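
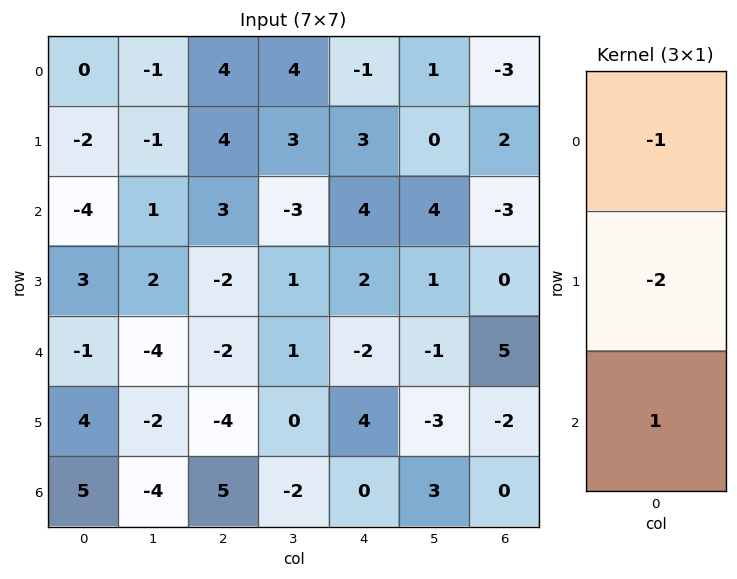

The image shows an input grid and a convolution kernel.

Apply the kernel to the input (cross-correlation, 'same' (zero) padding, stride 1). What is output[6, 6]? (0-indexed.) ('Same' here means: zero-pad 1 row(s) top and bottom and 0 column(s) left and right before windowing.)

2

The receptive field on the zero-padded input at this output position is [-2 / 0 / 0]. Elementwise product with the kernel and sum: -2·-1 + 0·-2 + 0·1.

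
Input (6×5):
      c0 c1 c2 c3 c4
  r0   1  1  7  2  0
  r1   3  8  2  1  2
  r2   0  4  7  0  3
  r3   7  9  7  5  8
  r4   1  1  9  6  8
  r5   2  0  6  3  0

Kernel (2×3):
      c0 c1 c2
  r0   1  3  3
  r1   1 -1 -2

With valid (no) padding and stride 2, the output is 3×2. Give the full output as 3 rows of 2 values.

16 10
17 2
21 54

Output[0,0]: The receptive field on the input at this output position is [1 1 7 / 3 8 2]. Elementwise product with the kernel and sum: 1·1 + 1·3 + 7·3 + 3·1 + 8·-1 + 2·-2.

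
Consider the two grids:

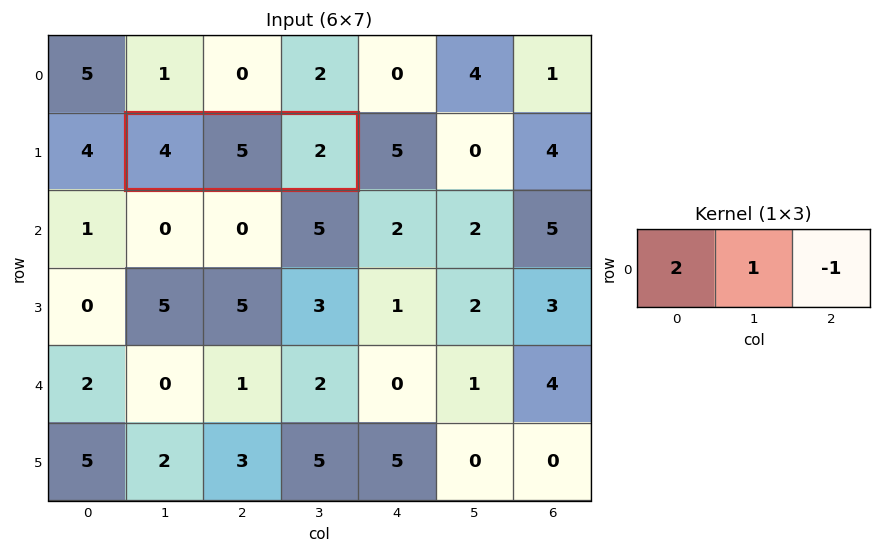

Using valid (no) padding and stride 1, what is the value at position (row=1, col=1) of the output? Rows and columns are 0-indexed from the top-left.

The receptive field on the input at this output position is [4 5 2]. Elementwise product with the kernel and sum: 4·2 + 5·1 + 2·-1.

11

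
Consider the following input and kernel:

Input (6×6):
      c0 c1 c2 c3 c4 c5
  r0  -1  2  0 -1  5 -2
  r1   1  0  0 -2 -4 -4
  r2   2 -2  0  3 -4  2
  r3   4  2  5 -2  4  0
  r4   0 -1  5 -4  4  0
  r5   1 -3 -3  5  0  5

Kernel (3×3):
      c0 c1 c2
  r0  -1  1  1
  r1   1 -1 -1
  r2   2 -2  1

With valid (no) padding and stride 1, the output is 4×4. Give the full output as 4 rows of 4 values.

Output[0,0]: The receptive field on the input at this output position is [-1 2 0 / 1 0 0 / 2 -2 0]. Elementwise product with the kernel and sum: -1·-1 + 2·1 + 0·1 + 1·1 + 0·-1 + 0·-1 + 2·2 + -2·-2 + 0·1.

12 -2 0 26
12 -15 13 -13
0 -12 24 -27
4 4 -14 13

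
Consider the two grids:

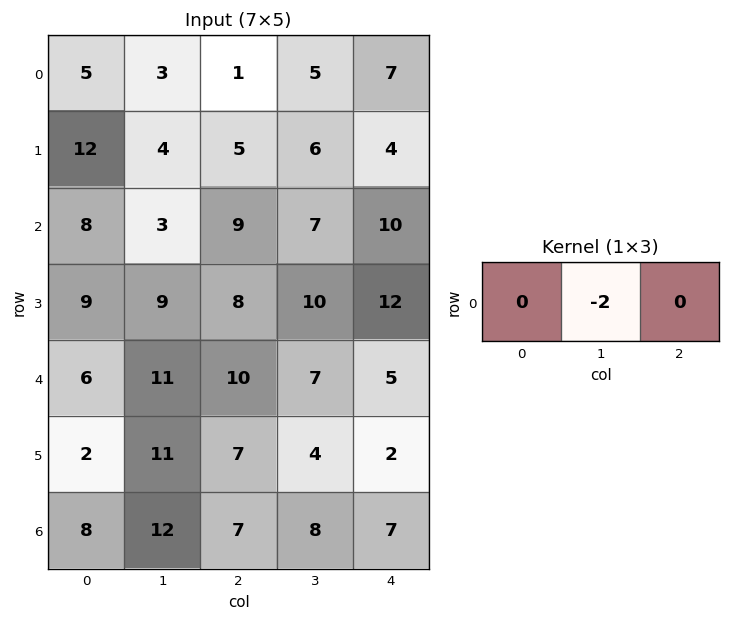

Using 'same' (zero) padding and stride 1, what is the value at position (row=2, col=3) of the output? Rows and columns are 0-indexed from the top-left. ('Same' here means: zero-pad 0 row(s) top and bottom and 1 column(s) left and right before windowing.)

-14

The receptive field on the zero-padded input at this output position is [9 7 10]. Elementwise product with the kernel and sum: 7·-2.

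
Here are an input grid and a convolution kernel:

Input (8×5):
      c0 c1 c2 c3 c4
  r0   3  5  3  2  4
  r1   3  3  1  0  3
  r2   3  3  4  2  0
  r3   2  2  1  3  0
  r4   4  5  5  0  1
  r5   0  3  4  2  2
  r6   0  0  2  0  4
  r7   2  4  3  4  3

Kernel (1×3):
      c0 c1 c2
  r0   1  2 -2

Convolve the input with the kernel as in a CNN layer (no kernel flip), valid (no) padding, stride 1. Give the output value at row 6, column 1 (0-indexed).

4

The receptive field on the input at this output position is [0 2 0]. Elementwise product with the kernel and sum: 0·1 + 2·2 + 0·-2.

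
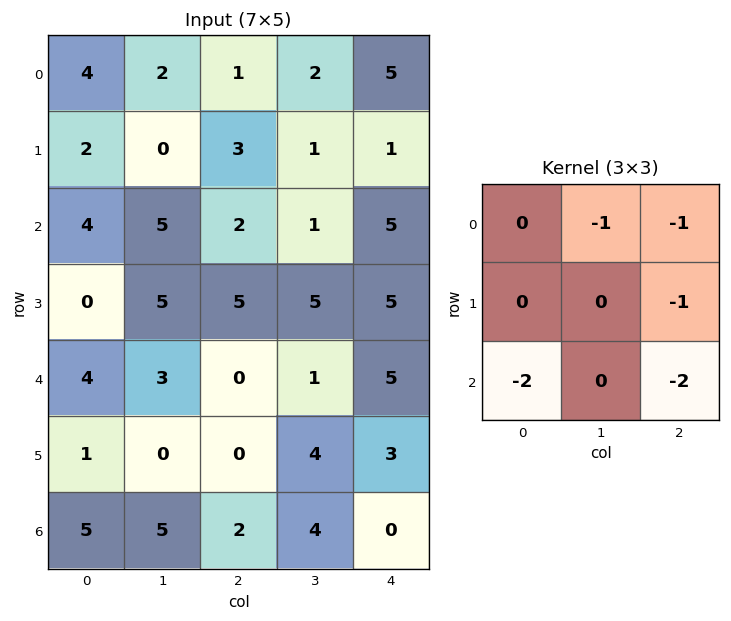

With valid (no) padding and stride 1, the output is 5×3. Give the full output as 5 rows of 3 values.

Output[0,0]: The receptive field on the input at this output position is [4 2 1 / 2 0 3 / 4 5 2]. Elementwise product with the kernel and sum: 2·-1 + 1·-1 + 3·-1 + 4·-2 + 2·-2.

-18 -16 -22
-15 -25 -27
-20 -16 -21
-12 -19 -21
-17 -23 -13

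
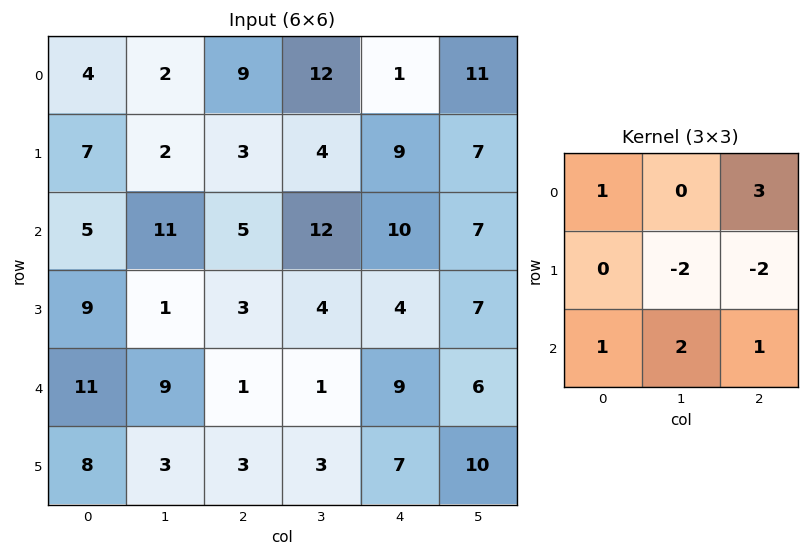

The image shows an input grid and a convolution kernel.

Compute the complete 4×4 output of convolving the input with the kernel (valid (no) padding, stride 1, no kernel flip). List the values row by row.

Output[0,0]: The receptive field on the input at this output position is [4 2 9 / 7 2 3 / 5 11 5]. Elementwise product with the kernel and sum: 4·1 + 9·3 + 2·-2 + 3·-2 + 5·1 + 11·2 + 5·1.

53 57 25 52
-2 -9 1 10
42 45 31 36
15 21 11 22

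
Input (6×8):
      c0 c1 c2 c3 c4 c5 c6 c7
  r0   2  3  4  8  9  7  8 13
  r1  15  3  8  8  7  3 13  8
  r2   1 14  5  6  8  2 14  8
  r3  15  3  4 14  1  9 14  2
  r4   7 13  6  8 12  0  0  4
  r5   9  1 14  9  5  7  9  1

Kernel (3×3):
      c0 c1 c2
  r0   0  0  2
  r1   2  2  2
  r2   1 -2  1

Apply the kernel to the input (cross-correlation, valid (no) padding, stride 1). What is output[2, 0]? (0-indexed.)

41

The receptive field on the input at this output position is [1 14 5 / 15 3 4 / 7 13 6]. Elementwise product with the kernel and sum: 5·2 + 15·2 + 3·2 + 4·2 + 7·1 + 13·-2 + 6·1.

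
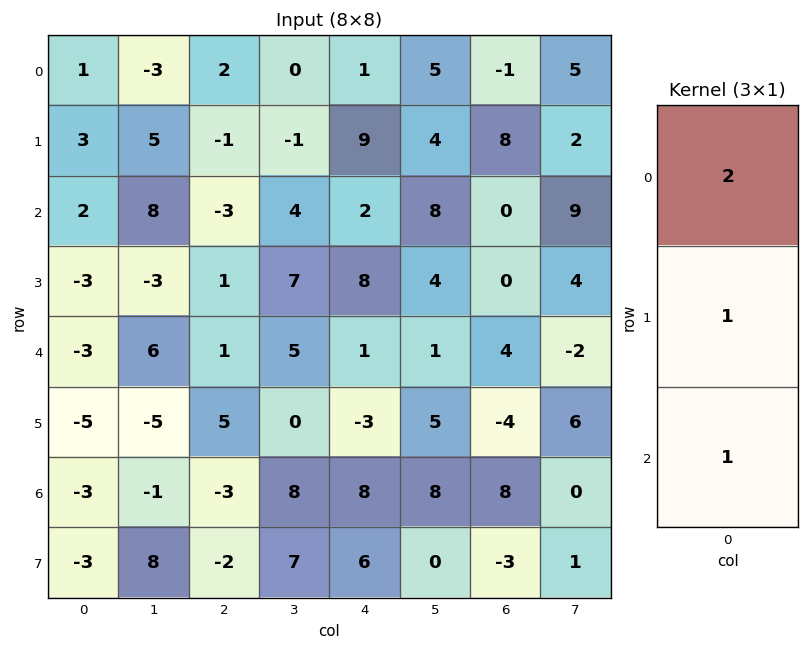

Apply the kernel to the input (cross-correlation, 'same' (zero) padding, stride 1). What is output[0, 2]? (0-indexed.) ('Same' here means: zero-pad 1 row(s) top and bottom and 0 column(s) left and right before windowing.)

1

The receptive field on the zero-padded input at this output position is [0 / 2 / -1]. Elementwise product with the kernel and sum: 0·2 + 2·1 + -1·1.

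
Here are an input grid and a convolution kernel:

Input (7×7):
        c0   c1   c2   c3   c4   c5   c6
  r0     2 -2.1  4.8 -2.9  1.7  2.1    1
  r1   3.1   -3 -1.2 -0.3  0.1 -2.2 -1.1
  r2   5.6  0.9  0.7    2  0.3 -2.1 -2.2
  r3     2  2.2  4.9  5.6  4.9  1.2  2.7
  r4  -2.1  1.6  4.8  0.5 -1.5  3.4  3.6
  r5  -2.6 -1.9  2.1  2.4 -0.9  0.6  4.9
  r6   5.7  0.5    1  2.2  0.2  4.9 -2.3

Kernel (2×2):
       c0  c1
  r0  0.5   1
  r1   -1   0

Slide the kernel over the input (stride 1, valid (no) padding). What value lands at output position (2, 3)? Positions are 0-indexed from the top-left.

The receptive field on the input at this output position is [2 0.3 / 5.6 4.9]. Elementwise product with the kernel and sum: 2·0.5 + 0.3·1 + 5.6·-1.

-4.3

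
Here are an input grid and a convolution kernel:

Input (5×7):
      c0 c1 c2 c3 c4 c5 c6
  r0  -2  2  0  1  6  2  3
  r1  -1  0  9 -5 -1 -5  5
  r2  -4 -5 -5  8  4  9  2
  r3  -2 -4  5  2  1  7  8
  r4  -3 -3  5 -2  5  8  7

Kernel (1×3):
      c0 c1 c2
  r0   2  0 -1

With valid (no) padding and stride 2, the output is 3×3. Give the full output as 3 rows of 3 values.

-4 -6 9
-3 -14 6
-11 5 3

Output[0,0]: The receptive field on the input at this output position is [-2 2 0]. Elementwise product with the kernel and sum: -2·2 + 0·-1.
Output[0,1]: The receptive field on the input at this output position is [0 1 6]. Elementwise product with the kernel and sum: 0·2 + 6·-1.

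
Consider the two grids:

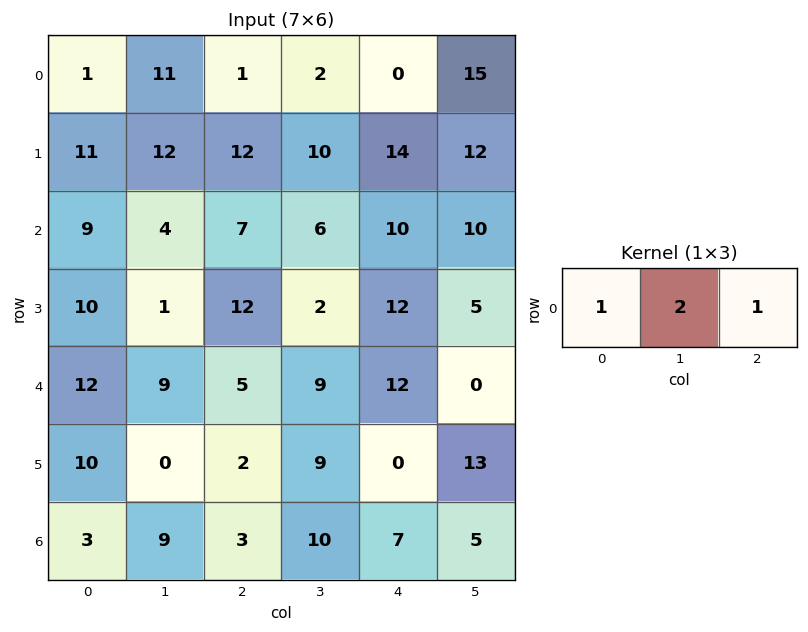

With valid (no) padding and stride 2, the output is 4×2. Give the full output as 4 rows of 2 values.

24 5
24 29
35 35
24 30

Output[0,0]: The receptive field on the input at this output position is [1 11 1]. Elementwise product with the kernel and sum: 1·1 + 11·2 + 1·1.
Output[0,1]: The receptive field on the input at this output position is [1 2 0]. Elementwise product with the kernel and sum: 1·1 + 2·2 + 0·1.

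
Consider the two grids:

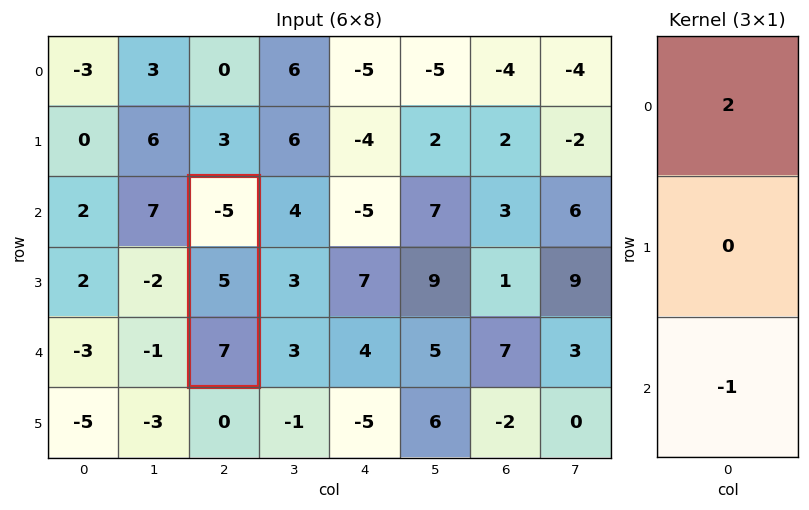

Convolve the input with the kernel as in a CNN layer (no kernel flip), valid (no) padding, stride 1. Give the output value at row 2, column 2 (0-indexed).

-17

The receptive field on the input at this output position is [-5 / 5 / 7]. Elementwise product with the kernel and sum: -5·2 + 7·-1.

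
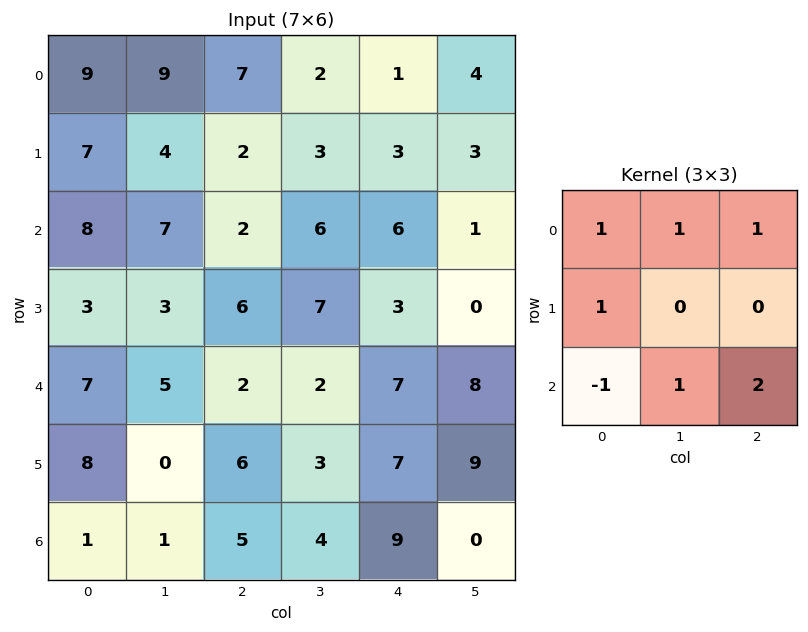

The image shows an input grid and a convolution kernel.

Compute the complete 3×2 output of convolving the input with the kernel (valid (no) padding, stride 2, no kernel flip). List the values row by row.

35 28
22 34
32 34

Output[0,0]: The receptive field on the input at this output position is [9 9 7 / 7 4 2 / 8 7 2]. Elementwise product with the kernel and sum: 9·1 + 9·1 + 7·1 + 7·1 + 8·-1 + 7·1 + 2·2.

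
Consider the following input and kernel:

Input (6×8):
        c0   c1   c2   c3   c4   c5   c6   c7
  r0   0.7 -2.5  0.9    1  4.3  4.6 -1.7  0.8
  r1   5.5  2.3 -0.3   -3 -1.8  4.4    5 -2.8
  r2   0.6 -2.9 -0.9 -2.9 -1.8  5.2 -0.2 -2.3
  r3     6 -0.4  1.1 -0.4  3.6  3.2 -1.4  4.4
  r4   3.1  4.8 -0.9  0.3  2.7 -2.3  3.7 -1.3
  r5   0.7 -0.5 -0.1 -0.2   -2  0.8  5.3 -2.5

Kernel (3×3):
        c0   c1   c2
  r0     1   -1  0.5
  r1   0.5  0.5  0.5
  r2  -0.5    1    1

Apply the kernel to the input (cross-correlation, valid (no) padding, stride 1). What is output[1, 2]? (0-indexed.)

1.65

The receptive field on the input at this output position is [-0.3 -3 -1.8 / -0.9 -2.9 -1.8 / 1.1 -0.4 3.6]. Elementwise product with the kernel and sum: -0.3·1 + -3·-1 + -1.8·0.5 + -0.9·0.5 + -2.9·0.5 + -1.8·0.5 + 1.1·-0.5 + -0.4·1 + 3.6·1.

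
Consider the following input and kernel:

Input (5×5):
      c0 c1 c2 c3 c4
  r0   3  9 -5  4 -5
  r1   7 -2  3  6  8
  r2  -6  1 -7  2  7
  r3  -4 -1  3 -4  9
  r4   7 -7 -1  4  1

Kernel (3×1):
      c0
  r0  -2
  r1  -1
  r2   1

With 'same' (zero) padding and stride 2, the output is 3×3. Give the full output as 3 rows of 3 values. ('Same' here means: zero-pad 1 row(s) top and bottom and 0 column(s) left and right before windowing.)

4 8 13
-12 4 -14
1 -5 -19

Output[0,0]: The receptive field on the zero-padded input at this output position is [0 / 3 / 7]. Elementwise product with the kernel and sum: 0·-2 + 3·-1 + 7·1.
Output[0,1]: The receptive field on the zero-padded input at this output position is [0 / -5 / 3]. Elementwise product with the kernel and sum: 0·-2 + -5·-1 + 3·1.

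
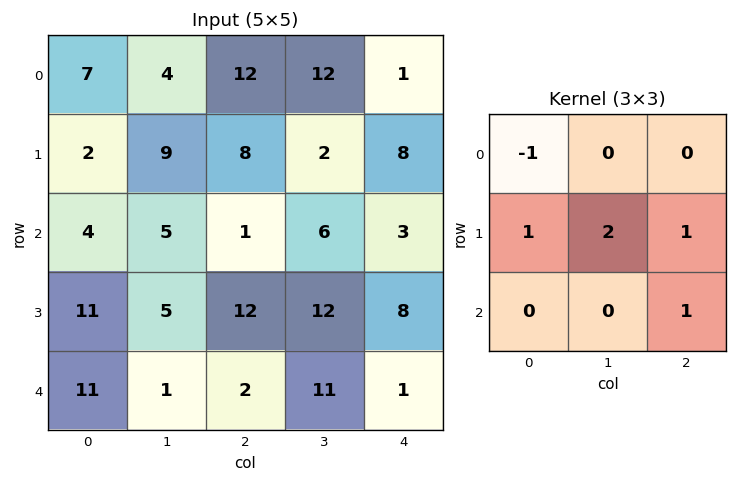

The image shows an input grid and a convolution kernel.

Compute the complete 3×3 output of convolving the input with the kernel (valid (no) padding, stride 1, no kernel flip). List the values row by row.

Output[0,0]: The receptive field on the input at this output position is [7 4 12 / 2 9 8 / 4 5 1]. Elementwise product with the kernel and sum: 7·-1 + 2·1 + 9·2 + 8·1 + 1·1.

22 29 11
25 16 16
31 47 44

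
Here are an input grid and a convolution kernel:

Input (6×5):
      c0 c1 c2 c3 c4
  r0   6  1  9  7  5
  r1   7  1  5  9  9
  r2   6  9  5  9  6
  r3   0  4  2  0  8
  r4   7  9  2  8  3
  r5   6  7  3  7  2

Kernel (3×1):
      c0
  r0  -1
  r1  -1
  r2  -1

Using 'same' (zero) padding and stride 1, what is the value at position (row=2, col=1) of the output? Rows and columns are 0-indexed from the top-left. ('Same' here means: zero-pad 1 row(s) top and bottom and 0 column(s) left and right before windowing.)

The receptive field on the zero-padded input at this output position is [1 / 9 / 4]. Elementwise product with the kernel and sum: 1·-1 + 9·-1 + 4·-1.

-14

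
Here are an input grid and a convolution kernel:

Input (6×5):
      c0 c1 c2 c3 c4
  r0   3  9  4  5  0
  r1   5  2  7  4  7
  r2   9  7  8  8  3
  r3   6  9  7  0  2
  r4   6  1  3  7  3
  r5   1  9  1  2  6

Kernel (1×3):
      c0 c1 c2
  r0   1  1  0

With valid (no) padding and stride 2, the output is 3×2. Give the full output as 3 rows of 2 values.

12 9
16 16
7 10

Output[0,0]: The receptive field on the input at this output position is [3 9 4]. Elementwise product with the kernel and sum: 3·1 + 9·1.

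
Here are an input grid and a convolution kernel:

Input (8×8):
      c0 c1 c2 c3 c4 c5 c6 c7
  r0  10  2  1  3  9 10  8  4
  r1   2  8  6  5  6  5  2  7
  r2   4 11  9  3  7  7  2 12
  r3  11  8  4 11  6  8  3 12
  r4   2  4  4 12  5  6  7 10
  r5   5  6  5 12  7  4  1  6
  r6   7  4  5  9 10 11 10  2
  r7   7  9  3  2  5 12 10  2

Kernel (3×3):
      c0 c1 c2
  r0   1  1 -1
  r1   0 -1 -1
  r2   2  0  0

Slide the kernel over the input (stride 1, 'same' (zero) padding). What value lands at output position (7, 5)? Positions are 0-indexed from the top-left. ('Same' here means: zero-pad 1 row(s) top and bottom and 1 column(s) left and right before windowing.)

The receptive field on the zero-padded input at this output position is [10 11 10 / 5 12 10 / 0 0 0]. Elementwise product with the kernel and sum: 10·1 + 11·1 + 10·-1 + 12·-1 + 10·-1 + 0·2.

-11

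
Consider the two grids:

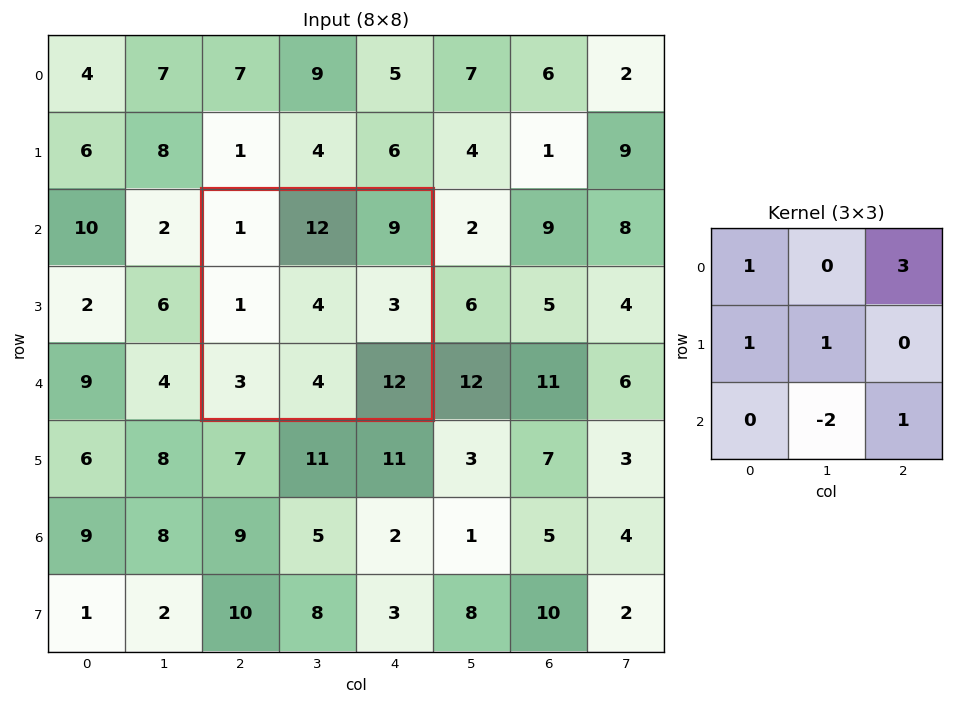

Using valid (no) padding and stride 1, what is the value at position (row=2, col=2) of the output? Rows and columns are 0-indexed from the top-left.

37

The receptive field on the input at this output position is [1 12 9 / 1 4 3 / 3 4 12]. Elementwise product with the kernel and sum: 1·1 + 9·3 + 1·1 + 4·1 + 4·-2 + 12·1.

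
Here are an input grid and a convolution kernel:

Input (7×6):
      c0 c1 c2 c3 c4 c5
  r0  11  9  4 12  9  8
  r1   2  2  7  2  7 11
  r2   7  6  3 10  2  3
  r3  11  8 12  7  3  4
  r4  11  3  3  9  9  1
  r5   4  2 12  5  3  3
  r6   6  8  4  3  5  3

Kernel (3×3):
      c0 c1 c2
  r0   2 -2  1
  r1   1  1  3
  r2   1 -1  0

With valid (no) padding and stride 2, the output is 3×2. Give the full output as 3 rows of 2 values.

34 16
68 10
59 24

Output[0,0]: The receptive field on the input at this output position is [11 9 4 / 2 2 7 / 7 6 3]. Elementwise product with the kernel and sum: 11·2 + 9·-2 + 4·1 + 2·1 + 2·1 + 7·3 + 7·1 + 6·-1.
Output[0,1]: The receptive field on the input at this output position is [4 12 9 / 7 2 7 / 3 10 2]. Elementwise product with the kernel and sum: 4·2 + 12·-2 + 9·1 + 7·1 + 2·1 + 7·3 + 3·1 + 10·-1.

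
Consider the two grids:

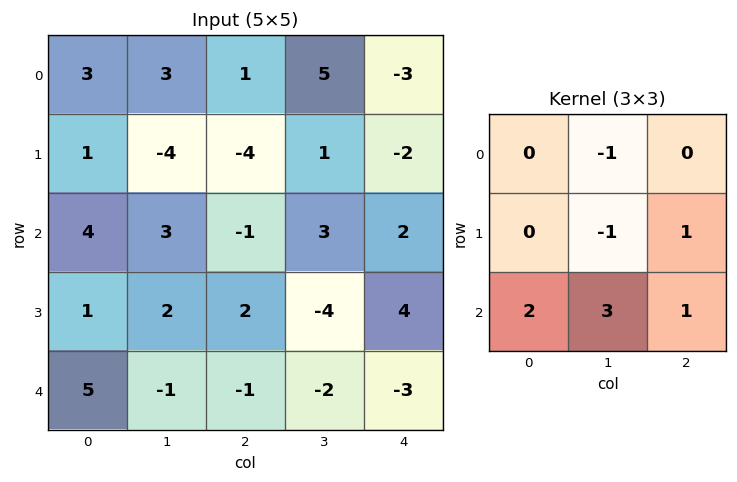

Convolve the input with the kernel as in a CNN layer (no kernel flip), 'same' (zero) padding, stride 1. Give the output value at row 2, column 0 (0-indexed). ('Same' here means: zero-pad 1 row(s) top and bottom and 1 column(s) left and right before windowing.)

The receptive field on the zero-padded input at this output position is [0 1 -4 / 0 4 3 / 0 1 2]. Elementwise product with the kernel and sum: 1·-1 + 4·-1 + 3·1 + 0·2 + 1·3 + 2·1.

3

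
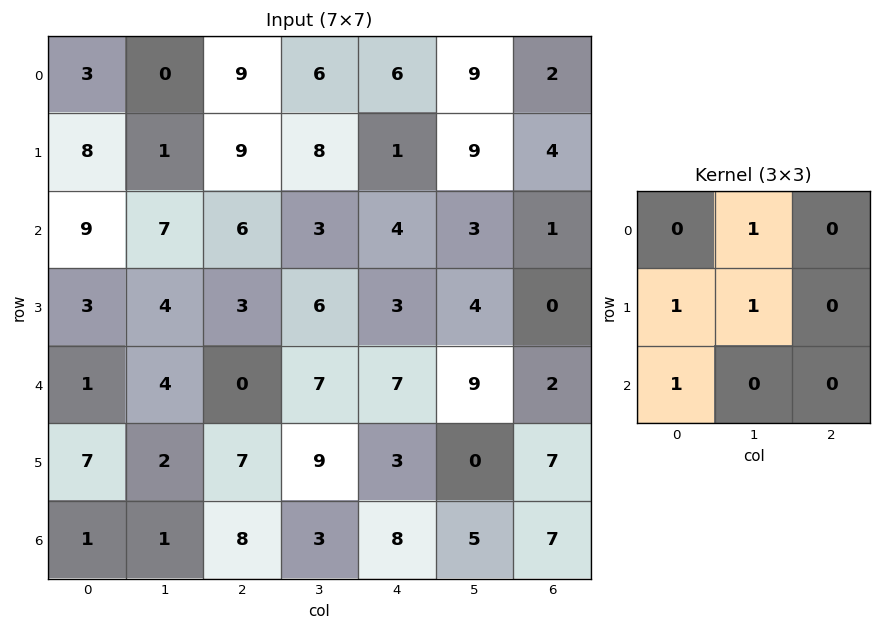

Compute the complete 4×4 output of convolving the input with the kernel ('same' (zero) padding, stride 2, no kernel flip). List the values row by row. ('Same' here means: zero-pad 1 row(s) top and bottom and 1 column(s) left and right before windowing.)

Output[0,0]: The receptive field on the zero-padded input at this output position is [0 0 0 / 0 3 0 / 0 8 1]. Elementwise product with the kernel and sum: 0·1 + 0·1 + 3·1 + 0·1.

3 10 20 20
17 26 14 12
4 9 26 11
8 16 14 19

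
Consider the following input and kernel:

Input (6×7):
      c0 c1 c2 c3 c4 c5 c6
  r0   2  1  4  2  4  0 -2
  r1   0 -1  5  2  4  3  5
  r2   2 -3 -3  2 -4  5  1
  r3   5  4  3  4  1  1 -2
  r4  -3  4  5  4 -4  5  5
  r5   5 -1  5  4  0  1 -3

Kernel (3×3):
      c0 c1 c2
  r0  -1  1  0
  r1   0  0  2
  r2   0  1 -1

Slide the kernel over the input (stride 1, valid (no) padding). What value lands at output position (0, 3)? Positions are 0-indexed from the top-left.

The receptive field on the input at this output position is [2 4 0 / 2 4 3 / 2 -4 5]. Elementwise product with the kernel and sum: 2·-1 + 4·1 + 3·2 + -4·1 + 5·-1.

-1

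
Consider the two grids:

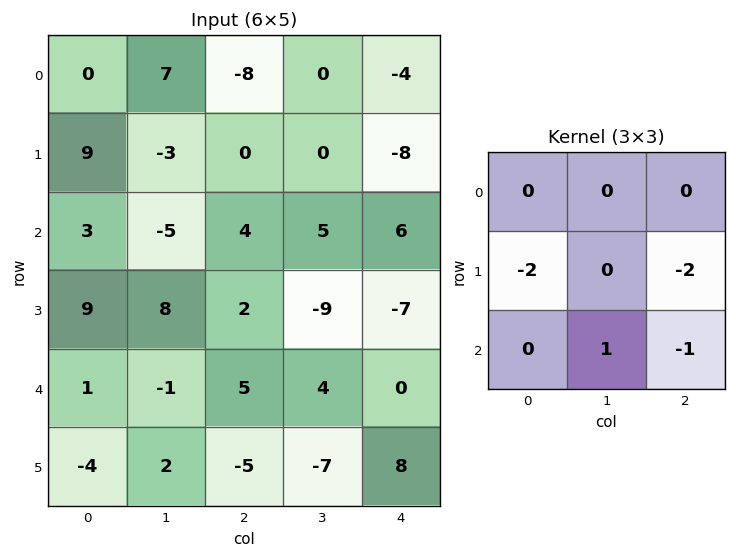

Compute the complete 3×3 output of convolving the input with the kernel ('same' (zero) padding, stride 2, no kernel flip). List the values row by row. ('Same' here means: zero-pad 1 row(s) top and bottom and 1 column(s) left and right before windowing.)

-2 -14 -8
11 11 -17
-4 -4 0

Output[0,0]: The receptive field on the zero-padded input at this output position is [0 0 0 / 0 0 7 / 0 9 -3]. Elementwise product with the kernel and sum: 0·-2 + 7·-2 + 9·1 + -3·-1.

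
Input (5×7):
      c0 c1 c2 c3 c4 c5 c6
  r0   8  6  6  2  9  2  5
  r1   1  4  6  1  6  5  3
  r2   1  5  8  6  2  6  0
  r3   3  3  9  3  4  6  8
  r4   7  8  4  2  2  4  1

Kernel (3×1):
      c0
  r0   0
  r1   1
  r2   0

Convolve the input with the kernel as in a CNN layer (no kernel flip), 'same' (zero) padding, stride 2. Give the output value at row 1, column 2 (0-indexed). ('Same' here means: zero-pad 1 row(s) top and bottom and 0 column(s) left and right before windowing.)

2

The receptive field on the zero-padded input at this output position is [6 / 2 / 4]. Elementwise product with the kernel and sum: 2·1.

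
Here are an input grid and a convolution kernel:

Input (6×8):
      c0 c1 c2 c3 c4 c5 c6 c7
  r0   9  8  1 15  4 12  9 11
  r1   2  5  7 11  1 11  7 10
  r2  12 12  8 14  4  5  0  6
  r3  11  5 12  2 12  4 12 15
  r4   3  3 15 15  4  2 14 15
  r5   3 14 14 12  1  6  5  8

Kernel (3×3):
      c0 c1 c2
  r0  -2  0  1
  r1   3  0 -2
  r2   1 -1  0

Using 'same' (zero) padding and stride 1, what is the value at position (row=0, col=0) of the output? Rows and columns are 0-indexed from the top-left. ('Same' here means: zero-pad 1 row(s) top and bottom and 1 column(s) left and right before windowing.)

The receptive field on the zero-padded input at this output position is [0 0 0 / 0 9 8 / 0 2 5]. Elementwise product with the kernel and sum: 0·-2 + 0·1 + 0·3 + 8·-2 + 0·1 + 2·-1.

-18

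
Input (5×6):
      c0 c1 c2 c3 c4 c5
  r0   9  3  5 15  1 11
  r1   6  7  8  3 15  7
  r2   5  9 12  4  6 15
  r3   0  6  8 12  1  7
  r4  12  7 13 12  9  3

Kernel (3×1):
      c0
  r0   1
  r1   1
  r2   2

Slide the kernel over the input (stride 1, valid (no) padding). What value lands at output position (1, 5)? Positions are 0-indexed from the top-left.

36

The receptive field on the input at this output position is [7 / 15 / 7]. Elementwise product with the kernel and sum: 7·1 + 15·1 + 7·2.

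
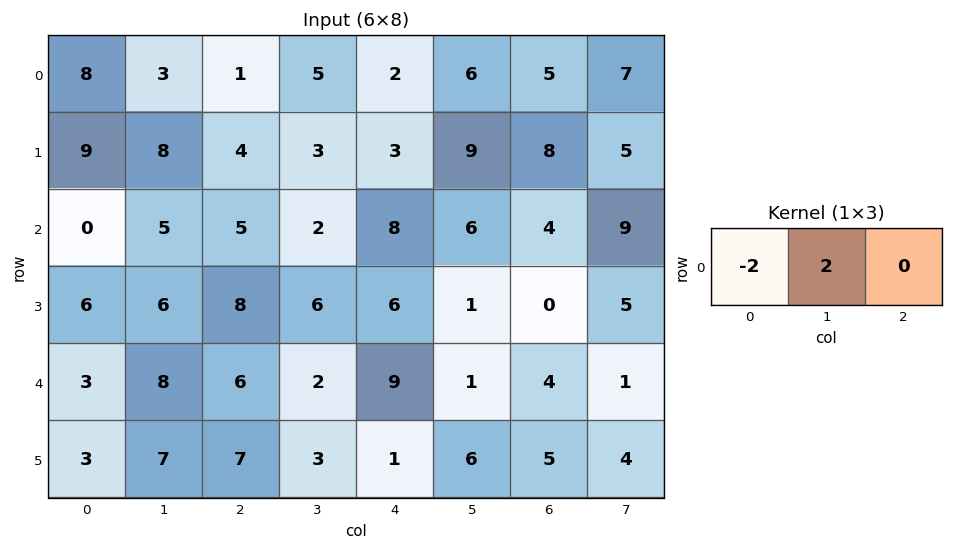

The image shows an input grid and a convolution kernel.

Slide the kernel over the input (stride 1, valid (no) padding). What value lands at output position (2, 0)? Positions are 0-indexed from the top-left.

10

The receptive field on the input at this output position is [0 5 5]. Elementwise product with the kernel and sum: 0·-2 + 5·2.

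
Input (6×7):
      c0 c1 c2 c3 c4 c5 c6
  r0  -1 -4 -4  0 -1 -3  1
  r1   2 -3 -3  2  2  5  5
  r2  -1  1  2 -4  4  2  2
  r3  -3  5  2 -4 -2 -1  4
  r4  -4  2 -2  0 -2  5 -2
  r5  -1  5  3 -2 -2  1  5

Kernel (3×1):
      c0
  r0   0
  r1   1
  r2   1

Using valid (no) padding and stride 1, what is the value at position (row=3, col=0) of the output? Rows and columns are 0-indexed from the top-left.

The receptive field on the input at this output position is [-3 / -4 / -1]. Elementwise product with the kernel and sum: -4·1 + -1·1.

-5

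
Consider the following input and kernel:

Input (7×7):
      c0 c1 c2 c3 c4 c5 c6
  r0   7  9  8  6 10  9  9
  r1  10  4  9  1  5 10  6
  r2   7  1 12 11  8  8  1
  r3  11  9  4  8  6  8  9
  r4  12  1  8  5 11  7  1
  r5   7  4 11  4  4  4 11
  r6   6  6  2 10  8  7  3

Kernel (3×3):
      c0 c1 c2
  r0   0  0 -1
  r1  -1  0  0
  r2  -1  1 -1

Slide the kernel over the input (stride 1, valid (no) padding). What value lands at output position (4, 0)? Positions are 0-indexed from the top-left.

The receptive field on the input at this output position is [12 1 8 / 7 4 11 / 6 6 2]. Elementwise product with the kernel and sum: 8·-1 + 7·-1 + 6·-1 + 6·1 + 2·-1.

-17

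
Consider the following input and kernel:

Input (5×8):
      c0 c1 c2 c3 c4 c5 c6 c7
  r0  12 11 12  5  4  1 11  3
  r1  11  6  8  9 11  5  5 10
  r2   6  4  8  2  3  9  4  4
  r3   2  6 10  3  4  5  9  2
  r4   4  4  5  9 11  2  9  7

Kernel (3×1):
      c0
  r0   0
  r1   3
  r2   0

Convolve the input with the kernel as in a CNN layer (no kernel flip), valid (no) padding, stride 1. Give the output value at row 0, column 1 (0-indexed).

18

The receptive field on the input at this output position is [11 / 6 / 4]. Elementwise product with the kernel and sum: 6·3.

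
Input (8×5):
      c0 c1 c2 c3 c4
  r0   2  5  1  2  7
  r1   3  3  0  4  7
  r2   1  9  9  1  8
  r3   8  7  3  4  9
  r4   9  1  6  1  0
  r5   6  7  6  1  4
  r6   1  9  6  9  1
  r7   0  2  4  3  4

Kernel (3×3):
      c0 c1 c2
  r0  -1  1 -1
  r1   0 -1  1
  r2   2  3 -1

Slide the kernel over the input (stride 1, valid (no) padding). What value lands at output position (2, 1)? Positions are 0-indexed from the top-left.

19

The receptive field on the input at this output position is [9 9 1 / 7 3 4 / 1 6 1]. Elementwise product with the kernel and sum: 9·-1 + 9·1 + 1·-1 + 3·-1 + 4·1 + 1·2 + 6·3 + 1·-1.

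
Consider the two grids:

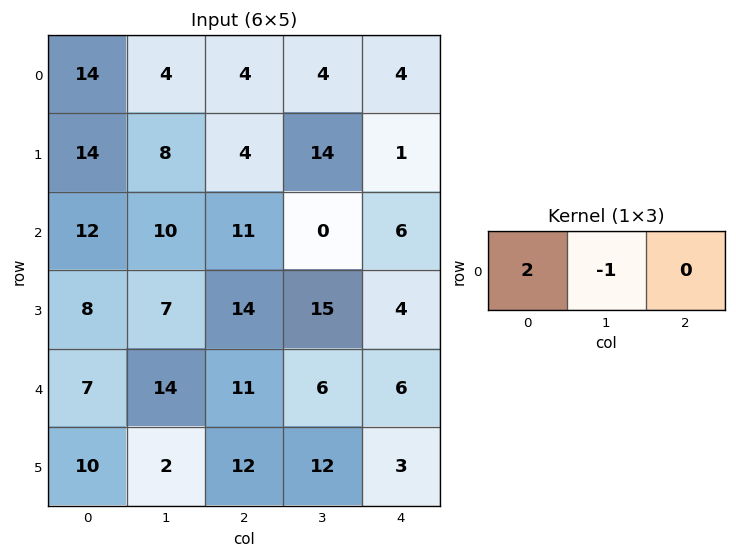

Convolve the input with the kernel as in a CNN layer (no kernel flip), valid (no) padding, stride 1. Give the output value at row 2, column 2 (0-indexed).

The receptive field on the input at this output position is [11 0 6]. Elementwise product with the kernel and sum: 11·2 + 0·-1.

22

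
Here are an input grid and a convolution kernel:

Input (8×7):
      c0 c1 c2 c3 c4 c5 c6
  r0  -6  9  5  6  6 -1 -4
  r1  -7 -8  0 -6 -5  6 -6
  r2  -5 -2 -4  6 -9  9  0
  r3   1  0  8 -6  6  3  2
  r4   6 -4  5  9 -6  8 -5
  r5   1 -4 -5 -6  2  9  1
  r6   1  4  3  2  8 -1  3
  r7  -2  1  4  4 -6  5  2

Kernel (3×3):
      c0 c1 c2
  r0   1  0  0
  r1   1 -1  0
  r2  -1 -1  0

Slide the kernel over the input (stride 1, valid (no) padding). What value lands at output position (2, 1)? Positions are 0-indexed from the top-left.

The receptive field on the input at this output position is [-2 -4 6 / 0 8 -6 / -4 5 9]. Elementwise product with the kernel and sum: -2·1 + 0·1 + 8·-1 + -4·-1 + 5·-1.

-11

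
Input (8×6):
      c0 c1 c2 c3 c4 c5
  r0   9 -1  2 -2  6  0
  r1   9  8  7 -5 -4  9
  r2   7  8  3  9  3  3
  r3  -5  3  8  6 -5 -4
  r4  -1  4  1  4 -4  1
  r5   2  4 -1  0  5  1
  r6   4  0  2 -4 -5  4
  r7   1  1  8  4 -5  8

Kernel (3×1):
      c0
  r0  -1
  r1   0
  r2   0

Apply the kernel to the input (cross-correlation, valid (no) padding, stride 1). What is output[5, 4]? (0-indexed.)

-5

The receptive field on the input at this output position is [5 / -5 / -5]. Elementwise product with the kernel and sum: 5·-1.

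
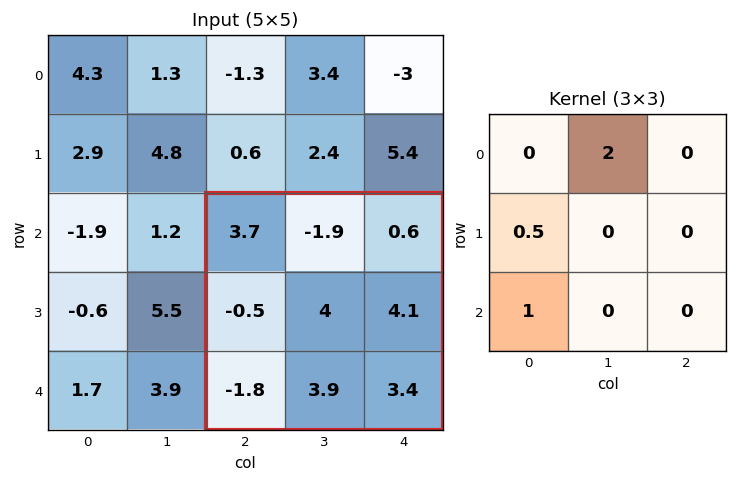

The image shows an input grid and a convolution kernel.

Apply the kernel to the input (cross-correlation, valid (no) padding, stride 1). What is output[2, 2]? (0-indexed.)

-5.85

The receptive field on the input at this output position is [3.7 -1.9 0.6 / -0.5 4 4.1 / -1.8 3.9 3.4]. Elementwise product with the kernel and sum: -1.9·2 + -0.5·0.5 + -1.8·1.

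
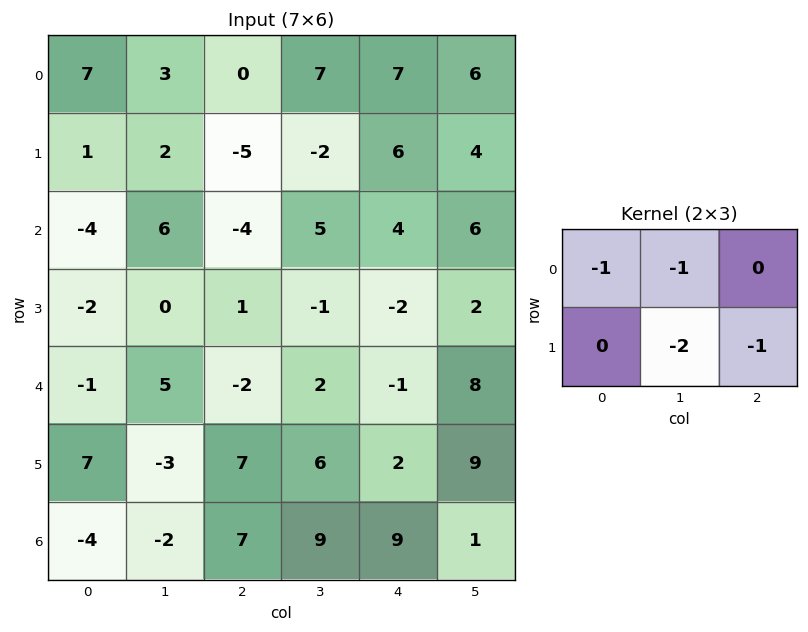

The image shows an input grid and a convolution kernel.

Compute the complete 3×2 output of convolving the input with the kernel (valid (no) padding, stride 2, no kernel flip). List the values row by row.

Output[0,0]: The receptive field on the input at this output position is [7 3 0 / 1 2 -5]. Elementwise product with the kernel and sum: 7·-1 + 3·-1 + 2·-2 + -5·-1.
Output[0,1]: The receptive field on the input at this output position is [0 7 7 / -5 -2 6]. Elementwise product with the kernel and sum: 0·-1 + 7·-1 + -2·-2 + 6·-1.

-9 -9
-3 3
-5 -14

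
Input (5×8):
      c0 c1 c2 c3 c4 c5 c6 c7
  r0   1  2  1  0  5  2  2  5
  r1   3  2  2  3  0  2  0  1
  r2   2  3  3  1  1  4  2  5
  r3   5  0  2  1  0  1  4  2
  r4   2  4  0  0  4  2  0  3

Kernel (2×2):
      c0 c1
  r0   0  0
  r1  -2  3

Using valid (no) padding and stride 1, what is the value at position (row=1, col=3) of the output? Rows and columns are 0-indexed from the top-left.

The receptive field on the input at this output position is [3 0 / 1 1]. Elementwise product with the kernel and sum: 1·-2 + 1·3.

1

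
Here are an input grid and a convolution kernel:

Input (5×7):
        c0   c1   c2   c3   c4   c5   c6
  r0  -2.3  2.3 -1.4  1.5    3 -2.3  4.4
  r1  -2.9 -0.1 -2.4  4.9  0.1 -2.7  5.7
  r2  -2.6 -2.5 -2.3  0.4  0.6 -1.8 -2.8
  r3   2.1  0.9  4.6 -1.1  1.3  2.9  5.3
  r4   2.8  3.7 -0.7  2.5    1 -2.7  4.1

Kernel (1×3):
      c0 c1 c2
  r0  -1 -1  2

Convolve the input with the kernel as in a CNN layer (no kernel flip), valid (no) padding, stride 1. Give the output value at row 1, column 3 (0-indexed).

The receptive field on the input at this output position is [4.9 0.1 -2.7]. Elementwise product with the kernel and sum: 4.9·-1 + 0.1·-1 + -2.7·2.

-10.4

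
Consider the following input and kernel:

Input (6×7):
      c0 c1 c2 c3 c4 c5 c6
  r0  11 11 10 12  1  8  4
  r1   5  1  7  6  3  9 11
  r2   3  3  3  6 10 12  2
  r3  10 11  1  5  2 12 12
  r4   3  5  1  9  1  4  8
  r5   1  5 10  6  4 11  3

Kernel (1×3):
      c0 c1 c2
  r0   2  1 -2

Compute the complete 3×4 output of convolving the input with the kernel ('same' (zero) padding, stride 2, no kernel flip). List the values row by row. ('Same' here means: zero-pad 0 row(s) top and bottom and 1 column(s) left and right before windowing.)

-11 8 9 20
-3 -3 -2 26
-7 -7 11 16

Output[0,0]: The receptive field on the zero-padded input at this output position is [0 11 11]. Elementwise product with the kernel and sum: 0·2 + 11·1 + 11·-2.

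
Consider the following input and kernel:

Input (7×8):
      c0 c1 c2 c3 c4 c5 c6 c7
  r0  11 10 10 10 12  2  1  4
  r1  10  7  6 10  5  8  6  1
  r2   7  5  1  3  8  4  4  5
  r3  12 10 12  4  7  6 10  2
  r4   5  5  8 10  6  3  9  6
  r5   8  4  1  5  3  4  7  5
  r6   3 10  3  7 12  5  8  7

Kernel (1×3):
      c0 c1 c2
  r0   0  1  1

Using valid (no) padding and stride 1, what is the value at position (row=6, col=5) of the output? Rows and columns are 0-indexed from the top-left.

15

The receptive field on the input at this output position is [5 8 7]. Elementwise product with the kernel and sum: 8·1 + 7·1.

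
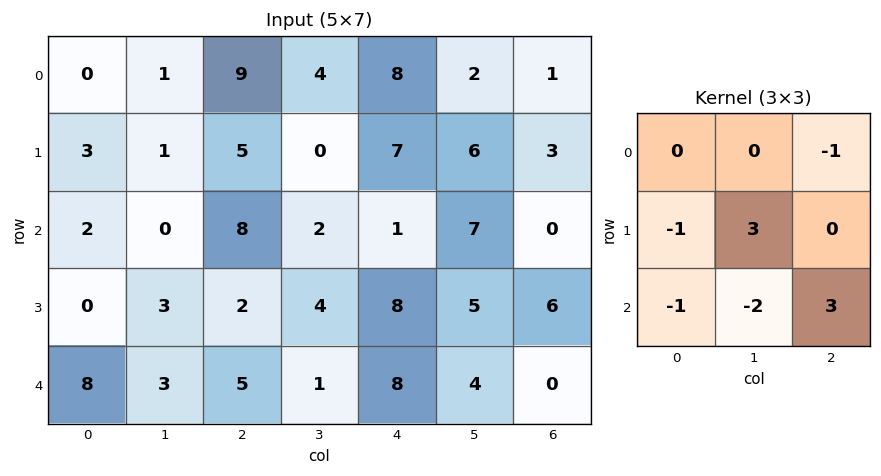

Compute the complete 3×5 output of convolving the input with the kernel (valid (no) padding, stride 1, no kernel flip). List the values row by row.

Output[0,0]: The receptive field on the input at this output position is [0 1 9 / 3 1 5 / 2 0 8]. Elementwise product with the kernel and sum: 9·-1 + 3·-1 + 1·3 + 2·-1 + 0·-2 + 8·3.

13 0 -22 36 -5
-7 29 5 -10 17
2 -9 26 8 -9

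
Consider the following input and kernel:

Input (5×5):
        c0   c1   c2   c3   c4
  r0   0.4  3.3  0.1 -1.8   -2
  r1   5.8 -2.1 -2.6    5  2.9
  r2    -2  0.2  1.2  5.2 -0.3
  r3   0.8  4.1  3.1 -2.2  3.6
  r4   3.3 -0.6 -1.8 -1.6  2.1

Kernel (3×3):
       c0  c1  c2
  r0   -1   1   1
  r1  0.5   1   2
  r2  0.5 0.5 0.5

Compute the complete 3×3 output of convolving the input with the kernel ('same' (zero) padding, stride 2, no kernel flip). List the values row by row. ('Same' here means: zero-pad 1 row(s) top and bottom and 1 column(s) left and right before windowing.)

Output[0,0]: The receptive field on the zero-padded input at this output position is [0 0 0 / 0 0.4 3.3 / 0 5.8 -2.1]. Elementwise product with the kernel and sum: 0·-1 + 0·1 + 0·1 + 0·0.5 + 0.4·1 + 3.3·2 + 0·0.5 + 5.8·0.5 + -2.1·0.5.
Output[0,1]: The receptive field on the zero-padded input at this output position is [0 0 0 / 3.3 0.1 -1.8 / -2.1 -2.6 5]. Elementwise product with the kernel and sum: 0·-1 + 0·1 + 0·1 + 3.3·0.5 + 0.1·1 + -1.8·2 + -2.1·0.5 + -2.6·0.5 + 5·0.5.

8.85 -1.7 1.05
4.55 18.7 0.9
7 -8.5 7.1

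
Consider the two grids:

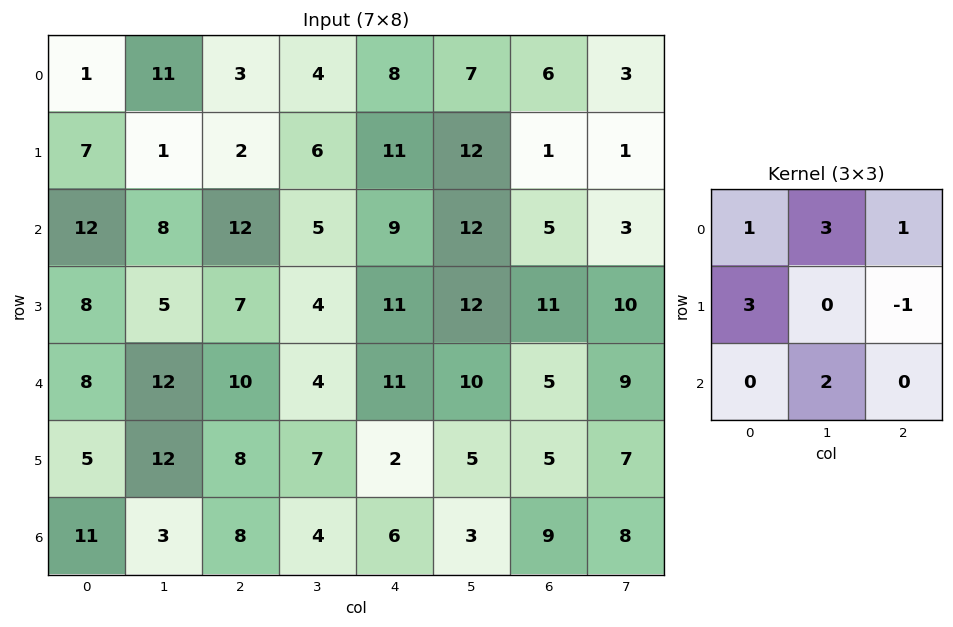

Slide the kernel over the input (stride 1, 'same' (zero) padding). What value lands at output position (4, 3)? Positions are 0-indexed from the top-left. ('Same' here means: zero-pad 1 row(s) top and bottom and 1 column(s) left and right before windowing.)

63

The receptive field on the zero-padded input at this output position is [7 4 11 / 10 4 11 / 8 7 2]. Elementwise product with the kernel and sum: 7·1 + 4·3 + 11·1 + 10·3 + 11·-1 + 7·2.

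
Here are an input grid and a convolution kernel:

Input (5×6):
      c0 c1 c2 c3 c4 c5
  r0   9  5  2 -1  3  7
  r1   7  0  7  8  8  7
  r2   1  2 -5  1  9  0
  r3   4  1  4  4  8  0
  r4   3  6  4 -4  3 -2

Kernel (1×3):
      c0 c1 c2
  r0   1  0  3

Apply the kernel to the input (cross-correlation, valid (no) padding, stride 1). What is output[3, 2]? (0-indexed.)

28

The receptive field on the input at this output position is [4 4 8]. Elementwise product with the kernel and sum: 4·1 + 8·3.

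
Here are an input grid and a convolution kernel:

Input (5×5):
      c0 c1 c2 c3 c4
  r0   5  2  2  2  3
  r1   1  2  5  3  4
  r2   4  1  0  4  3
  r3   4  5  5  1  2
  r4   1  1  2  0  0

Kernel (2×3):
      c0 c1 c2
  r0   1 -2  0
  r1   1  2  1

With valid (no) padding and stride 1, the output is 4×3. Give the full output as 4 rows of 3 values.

Output[0,0]: The receptive field on the input at this output position is [5 2 2 / 1 2 5]. Elementwise product with the kernel and sum: 5·1 + 2·-2 + 1·1 + 2·2 + 5·1.
Output[0,1]: The receptive field on the input at this output position is [2 2 2 / 2 5 3]. Elementwise product with the kernel and sum: 2·1 + 2·-2 + 2·1 + 5·2 + 3·1.

11 13 13
3 -3 10
21 17 1
-1 0 5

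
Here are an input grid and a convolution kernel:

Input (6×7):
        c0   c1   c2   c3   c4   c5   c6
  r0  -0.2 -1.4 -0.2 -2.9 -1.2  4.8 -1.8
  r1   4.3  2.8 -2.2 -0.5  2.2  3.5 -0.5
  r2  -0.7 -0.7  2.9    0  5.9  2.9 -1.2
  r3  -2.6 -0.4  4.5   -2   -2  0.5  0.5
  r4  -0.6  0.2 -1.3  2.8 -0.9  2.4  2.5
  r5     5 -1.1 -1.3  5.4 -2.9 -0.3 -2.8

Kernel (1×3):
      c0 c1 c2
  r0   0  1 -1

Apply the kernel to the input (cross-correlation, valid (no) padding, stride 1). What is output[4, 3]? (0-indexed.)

The receptive field on the input at this output position is [2.8 -0.9 2.4]. Elementwise product with the kernel and sum: -0.9·1 + 2.4·-1.

-3.3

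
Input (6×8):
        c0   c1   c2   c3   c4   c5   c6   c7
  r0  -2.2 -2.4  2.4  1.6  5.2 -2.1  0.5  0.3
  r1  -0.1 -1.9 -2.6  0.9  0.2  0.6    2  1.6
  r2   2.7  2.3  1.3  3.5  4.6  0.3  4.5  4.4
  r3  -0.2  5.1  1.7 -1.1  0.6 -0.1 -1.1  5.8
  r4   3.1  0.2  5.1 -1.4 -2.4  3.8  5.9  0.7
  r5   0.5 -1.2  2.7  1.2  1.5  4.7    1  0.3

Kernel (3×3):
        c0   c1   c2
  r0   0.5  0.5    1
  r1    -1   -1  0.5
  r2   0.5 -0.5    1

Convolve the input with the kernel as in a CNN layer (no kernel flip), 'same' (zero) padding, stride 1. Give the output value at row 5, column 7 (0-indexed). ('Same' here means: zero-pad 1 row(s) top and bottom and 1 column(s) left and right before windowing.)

2

The receptive field on the zero-padded input at this output position is [5.9 0.7 0 / 1 0.3 0 / 0 0 0]. Elementwise product with the kernel and sum: 5.9·0.5 + 0.7·0.5 + 0·1 + 1·-1 + 0.3·-1 + 0·0.5 + 0·0.5 + 0·-0.5 + 0·1.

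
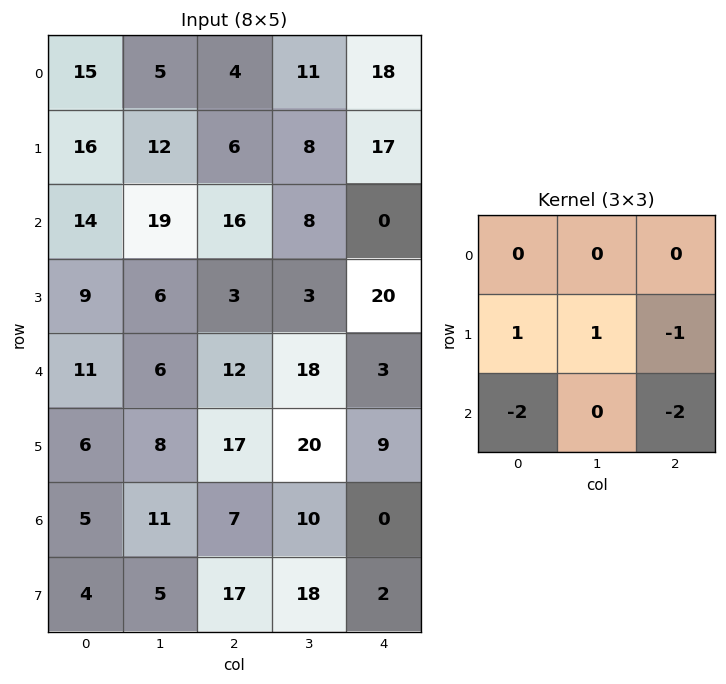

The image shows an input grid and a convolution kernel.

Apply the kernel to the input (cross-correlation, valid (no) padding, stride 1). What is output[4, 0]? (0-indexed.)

-27

The receptive field on the input at this output position is [11 6 12 / 6 8 17 / 5 11 7]. Elementwise product with the kernel and sum: 6·1 + 8·1 + 17·-1 + 5·-2 + 7·-2.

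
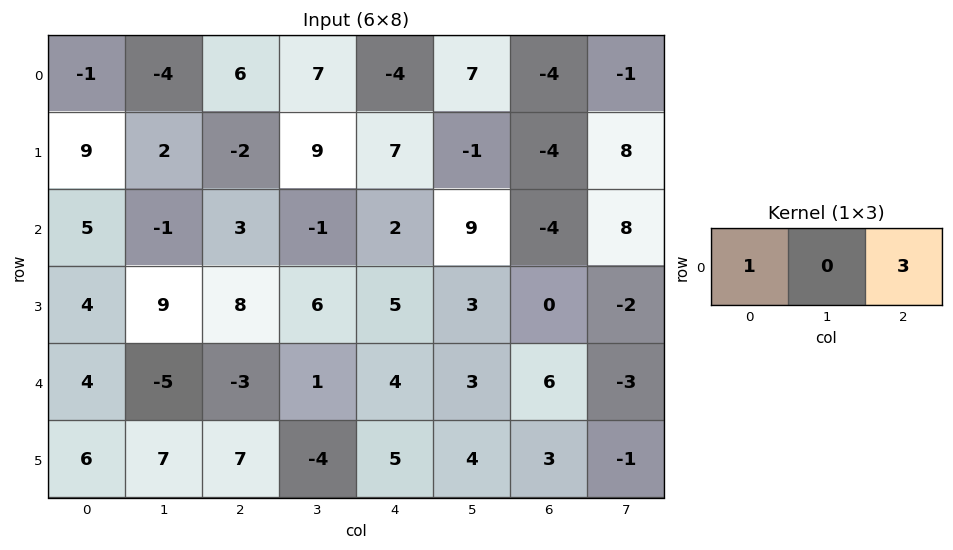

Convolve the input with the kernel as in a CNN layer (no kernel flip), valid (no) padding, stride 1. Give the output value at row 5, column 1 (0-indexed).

-5

The receptive field on the input at this output position is [7 7 -4]. Elementwise product with the kernel and sum: 7·1 + -4·3.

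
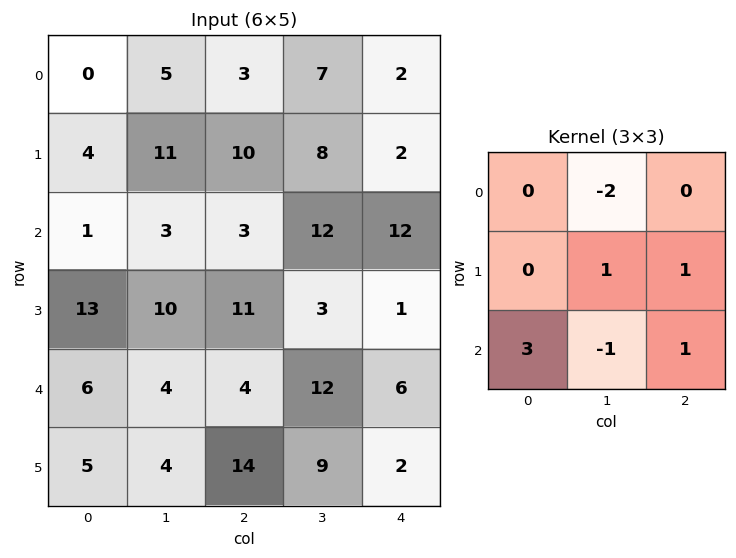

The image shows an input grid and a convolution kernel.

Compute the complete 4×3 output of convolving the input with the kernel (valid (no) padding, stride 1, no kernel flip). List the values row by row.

Output[0,0]: The receptive field on the input at this output position is [0 5 3 / 4 11 10 / 1 3 3]. Elementwise product with the kernel and sum: 5·-2 + 11·1 + 10·1 + 1·3 + 3·-1 + 3·1.

14 30 5
24 17 39
33 28 -14
13 1 47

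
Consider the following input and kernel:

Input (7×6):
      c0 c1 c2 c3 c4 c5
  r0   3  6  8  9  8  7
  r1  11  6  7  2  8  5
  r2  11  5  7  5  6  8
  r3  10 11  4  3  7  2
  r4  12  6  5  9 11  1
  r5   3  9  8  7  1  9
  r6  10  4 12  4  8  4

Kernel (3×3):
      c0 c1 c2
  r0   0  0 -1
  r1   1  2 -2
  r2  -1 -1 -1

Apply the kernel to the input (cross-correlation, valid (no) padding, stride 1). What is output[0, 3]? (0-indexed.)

The receptive field on the input at this output position is [9 8 7 / 2 8 5 / 5 6 8]. Elementwise product with the kernel and sum: 7·-1 + 2·1 + 8·2 + 5·-2 + 5·-1 + 6·-1 + 8·-1.

-18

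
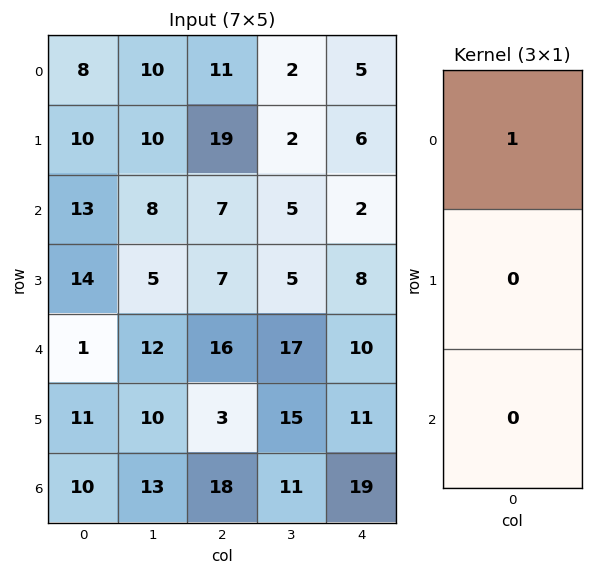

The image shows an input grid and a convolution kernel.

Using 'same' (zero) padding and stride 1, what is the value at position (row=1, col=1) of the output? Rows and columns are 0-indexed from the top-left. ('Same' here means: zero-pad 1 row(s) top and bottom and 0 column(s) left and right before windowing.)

10

The receptive field on the zero-padded input at this output position is [10 / 10 / 8]. Elementwise product with the kernel and sum: 10·1.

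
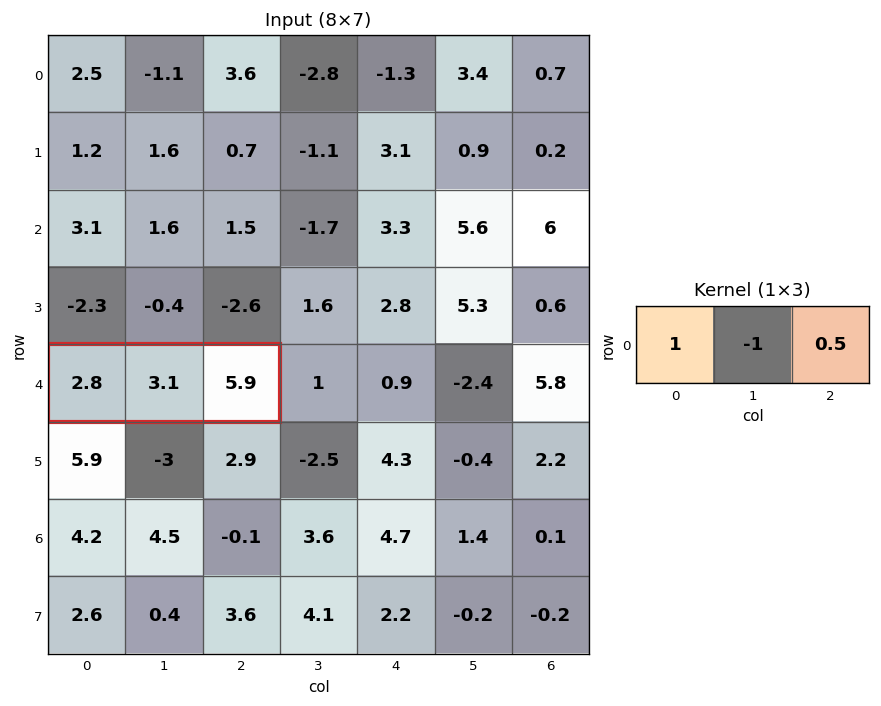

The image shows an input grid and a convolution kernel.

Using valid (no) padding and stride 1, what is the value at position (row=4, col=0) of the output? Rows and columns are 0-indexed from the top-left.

The receptive field on the input at this output position is [2.8 3.1 5.9]. Elementwise product with the kernel and sum: 2.8·1 + 3.1·-1 + 5.9·0.5.

2.65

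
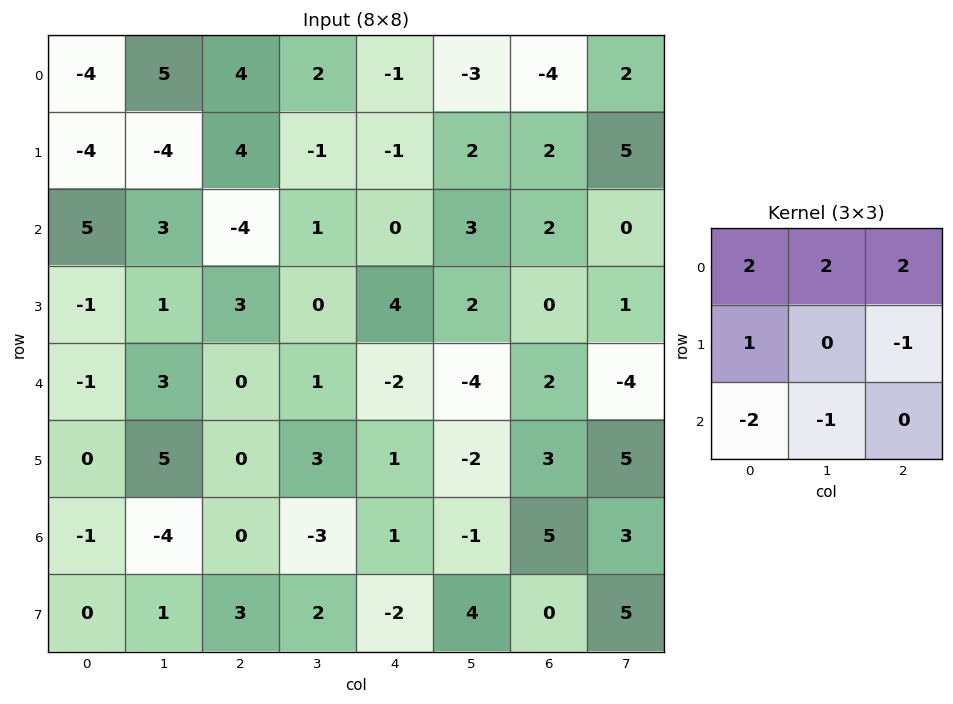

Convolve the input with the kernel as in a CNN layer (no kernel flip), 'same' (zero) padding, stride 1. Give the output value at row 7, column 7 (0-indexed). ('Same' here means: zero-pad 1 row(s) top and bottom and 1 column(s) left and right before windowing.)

The receptive field on the zero-padded input at this output position is [5 3 0 / 0 5 0 / 0 0 0]. Elementwise product with the kernel and sum: 5·2 + 3·2 + 0·2 + 0·1 + 0·-1 + 0·-2 + 0·-1.

16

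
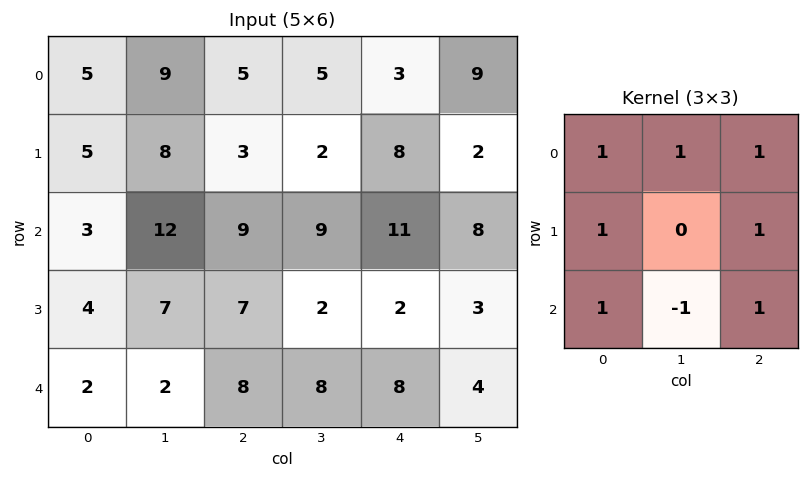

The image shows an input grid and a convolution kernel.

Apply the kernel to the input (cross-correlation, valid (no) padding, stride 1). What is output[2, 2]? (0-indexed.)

46

The receptive field on the input at this output position is [9 9 11 / 7 2 2 / 8 8 8]. Elementwise product with the kernel and sum: 9·1 + 9·1 + 11·1 + 7·1 + 2·1 + 8·1 + 8·-1 + 8·1.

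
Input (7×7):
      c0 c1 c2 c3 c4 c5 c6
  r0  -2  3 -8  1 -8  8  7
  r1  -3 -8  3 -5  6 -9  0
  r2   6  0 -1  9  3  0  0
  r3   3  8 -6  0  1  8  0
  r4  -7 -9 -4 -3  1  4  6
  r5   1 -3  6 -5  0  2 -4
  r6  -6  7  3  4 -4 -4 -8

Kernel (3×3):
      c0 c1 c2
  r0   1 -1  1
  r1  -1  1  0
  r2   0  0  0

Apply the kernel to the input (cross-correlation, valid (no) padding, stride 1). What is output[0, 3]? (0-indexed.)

The receptive field on the input at this output position is [1 -8 8 / -5 6 -9 / 9 3 0]. Elementwise product with the kernel and sum: 1·1 + -8·-1 + 8·1 + -5·-1 + 6·1.

28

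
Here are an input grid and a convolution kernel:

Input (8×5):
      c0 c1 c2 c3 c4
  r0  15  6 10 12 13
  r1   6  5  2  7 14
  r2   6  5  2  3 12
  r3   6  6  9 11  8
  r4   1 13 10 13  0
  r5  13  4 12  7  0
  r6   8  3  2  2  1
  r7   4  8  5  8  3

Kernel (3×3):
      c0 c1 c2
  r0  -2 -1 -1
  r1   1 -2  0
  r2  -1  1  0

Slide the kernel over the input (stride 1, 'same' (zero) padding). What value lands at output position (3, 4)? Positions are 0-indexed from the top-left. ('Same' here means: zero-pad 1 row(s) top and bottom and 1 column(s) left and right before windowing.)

-36

The receptive field on the zero-padded input at this output position is [3 12 0 / 11 8 0 / 13 0 0]. Elementwise product with the kernel and sum: 3·-2 + 12·-1 + 0·-1 + 11·1 + 8·-2 + 13·-1 + 0·1.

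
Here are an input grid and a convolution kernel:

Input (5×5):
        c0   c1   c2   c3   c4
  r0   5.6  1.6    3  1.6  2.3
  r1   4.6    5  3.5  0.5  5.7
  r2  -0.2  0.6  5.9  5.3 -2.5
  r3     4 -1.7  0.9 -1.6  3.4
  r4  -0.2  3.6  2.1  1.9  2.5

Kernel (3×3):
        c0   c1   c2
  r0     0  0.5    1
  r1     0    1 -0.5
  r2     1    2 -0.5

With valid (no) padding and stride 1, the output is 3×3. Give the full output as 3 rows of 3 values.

5.1 16.1 18.5
3.8 6.4 8.5
10 16.8 1.5

Output[0,0]: The receptive field on the input at this output position is [5.6 1.6 3 / 4.6 5 3.5 / -0.2 0.6 5.9]. Elementwise product with the kernel and sum: 1.6·0.5 + 3·1 + 5·1 + 3.5·-0.5 + -0.2·1 + 0.6·2 + 5.9·-0.5.
Output[0,1]: The receptive field on the input at this output position is [1.6 3 1.6 / 5 3.5 0.5 / 0.6 5.9 5.3]. Elementwise product with the kernel and sum: 3·0.5 + 1.6·1 + 3.5·1 + 0.5·-0.5 + 0.6·1 + 5.9·2 + 5.3·-0.5.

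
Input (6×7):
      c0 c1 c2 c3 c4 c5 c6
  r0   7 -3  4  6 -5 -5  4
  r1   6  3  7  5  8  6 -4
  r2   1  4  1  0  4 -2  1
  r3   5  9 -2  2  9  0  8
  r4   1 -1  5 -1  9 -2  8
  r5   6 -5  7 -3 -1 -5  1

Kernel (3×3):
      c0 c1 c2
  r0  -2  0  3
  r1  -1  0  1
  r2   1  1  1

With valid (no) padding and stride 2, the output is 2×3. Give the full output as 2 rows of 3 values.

5 -17 13
-1 34 9

Output[0,0]: The receptive field on the input at this output position is [7 -3 4 / 6 3 7 / 1 4 1]. Elementwise product with the kernel and sum: 7·-2 + 4·3 + 6·-1 + 7·1 + 1·1 + 4·1 + 1·1.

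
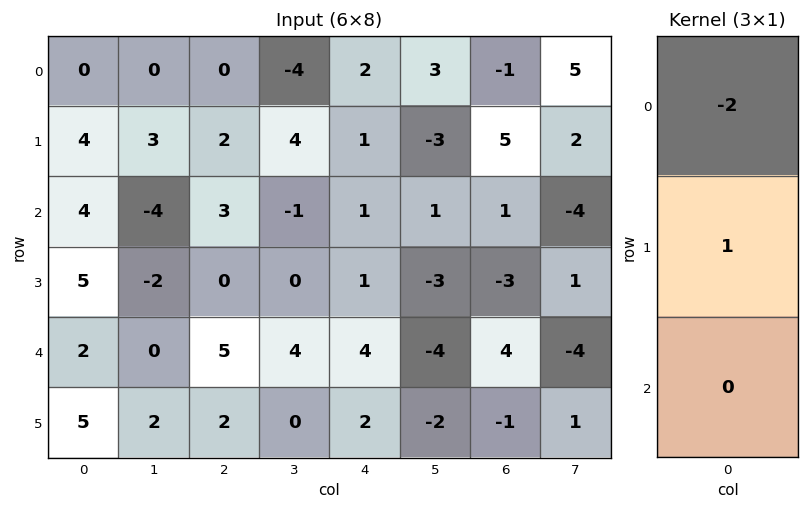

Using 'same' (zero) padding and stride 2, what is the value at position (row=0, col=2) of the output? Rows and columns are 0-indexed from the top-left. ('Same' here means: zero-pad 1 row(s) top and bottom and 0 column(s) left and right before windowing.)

2

The receptive field on the zero-padded input at this output position is [0 / 2 / 1]. Elementwise product with the kernel and sum: 0·-2 + 2·1.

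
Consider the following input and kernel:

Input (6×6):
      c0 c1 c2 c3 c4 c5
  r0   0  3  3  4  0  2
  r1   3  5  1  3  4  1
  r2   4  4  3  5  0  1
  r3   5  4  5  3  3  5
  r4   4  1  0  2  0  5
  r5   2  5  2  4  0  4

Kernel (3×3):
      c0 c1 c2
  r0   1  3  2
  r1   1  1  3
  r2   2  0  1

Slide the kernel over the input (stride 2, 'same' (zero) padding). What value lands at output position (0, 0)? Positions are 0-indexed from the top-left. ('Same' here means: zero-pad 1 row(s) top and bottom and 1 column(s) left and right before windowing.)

The receptive field on the zero-padded input at this output position is [0 0 0 / 0 0 3 / 0 3 5]. Elementwise product with the kernel and sum: 0·1 + 0·3 + 0·2 + 0·1 + 0·1 + 3·3 + 0·2 + 5·1.

14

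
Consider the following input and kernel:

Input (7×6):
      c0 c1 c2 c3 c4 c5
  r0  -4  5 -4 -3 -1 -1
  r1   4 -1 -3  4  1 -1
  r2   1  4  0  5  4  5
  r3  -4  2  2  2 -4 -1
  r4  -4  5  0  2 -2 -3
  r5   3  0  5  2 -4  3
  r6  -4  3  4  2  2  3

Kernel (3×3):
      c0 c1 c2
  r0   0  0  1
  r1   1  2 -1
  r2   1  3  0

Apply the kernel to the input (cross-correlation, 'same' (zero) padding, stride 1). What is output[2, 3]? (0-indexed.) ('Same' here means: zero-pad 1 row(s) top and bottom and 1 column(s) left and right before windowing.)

15

The receptive field on the zero-padded input at this output position is [-3 4 1 / 0 5 4 / 2 2 -4]. Elementwise product with the kernel and sum: 1·1 + 0·1 + 5·2 + 4·-1 + 2·1 + 2·3.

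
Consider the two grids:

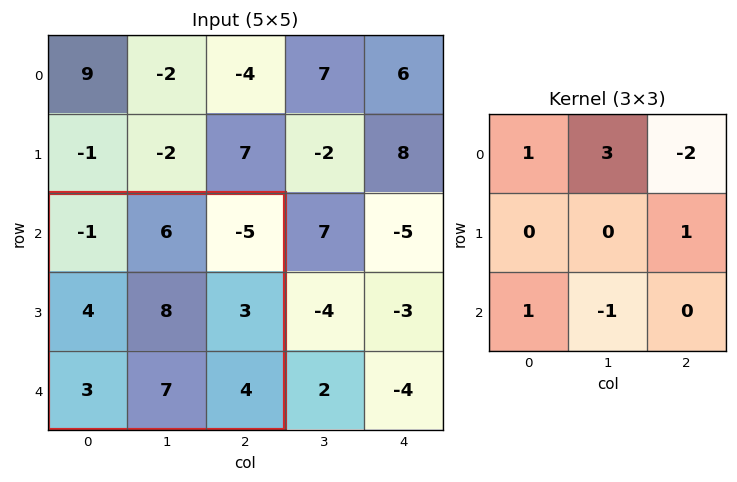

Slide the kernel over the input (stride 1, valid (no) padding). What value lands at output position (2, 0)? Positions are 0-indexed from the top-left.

The receptive field on the input at this output position is [-1 6 -5 / 4 8 3 / 3 7 4]. Elementwise product with the kernel and sum: -1·1 + 6·3 + -5·-2 + 3·1 + 3·1 + 7·-1.

26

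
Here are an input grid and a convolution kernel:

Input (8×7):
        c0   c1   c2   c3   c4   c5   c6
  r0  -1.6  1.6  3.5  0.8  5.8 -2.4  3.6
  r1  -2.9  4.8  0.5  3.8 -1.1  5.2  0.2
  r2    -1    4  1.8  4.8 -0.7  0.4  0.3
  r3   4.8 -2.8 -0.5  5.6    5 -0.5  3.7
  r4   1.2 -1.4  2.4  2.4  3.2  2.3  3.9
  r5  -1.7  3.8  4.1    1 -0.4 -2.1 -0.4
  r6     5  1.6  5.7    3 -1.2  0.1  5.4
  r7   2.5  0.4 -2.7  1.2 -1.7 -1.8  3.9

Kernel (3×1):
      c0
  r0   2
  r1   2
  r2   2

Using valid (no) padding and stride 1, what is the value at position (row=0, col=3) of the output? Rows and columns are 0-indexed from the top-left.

18.8

The receptive field on the input at this output position is [0.8 / 3.8 / 4.8]. Elementwise product with the kernel and sum: 0.8·2 + 3.8·2 + 4.8·2.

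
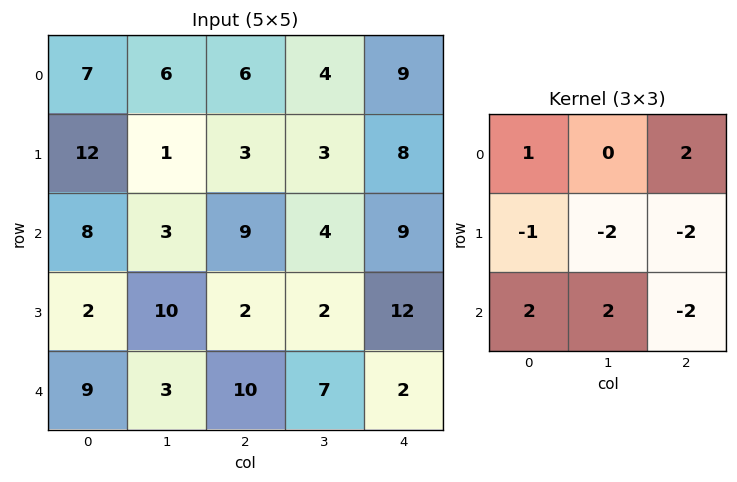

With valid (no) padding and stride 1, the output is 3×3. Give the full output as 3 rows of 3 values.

3 17 7
6 -2 -32
4 5 27

Output[0,0]: The receptive field on the input at this output position is [7 6 6 / 12 1 3 / 8 3 9]. Elementwise product with the kernel and sum: 7·1 + 6·2 + 12·-1 + 1·-2 + 3·-2 + 8·2 + 3·2 + 9·-2.
Output[0,1]: The receptive field on the input at this output position is [6 6 4 / 1 3 3 / 3 9 4]. Elementwise product with the kernel and sum: 6·1 + 4·2 + 1·-1 + 3·-2 + 3·-2 + 3·2 + 9·2 + 4·-2.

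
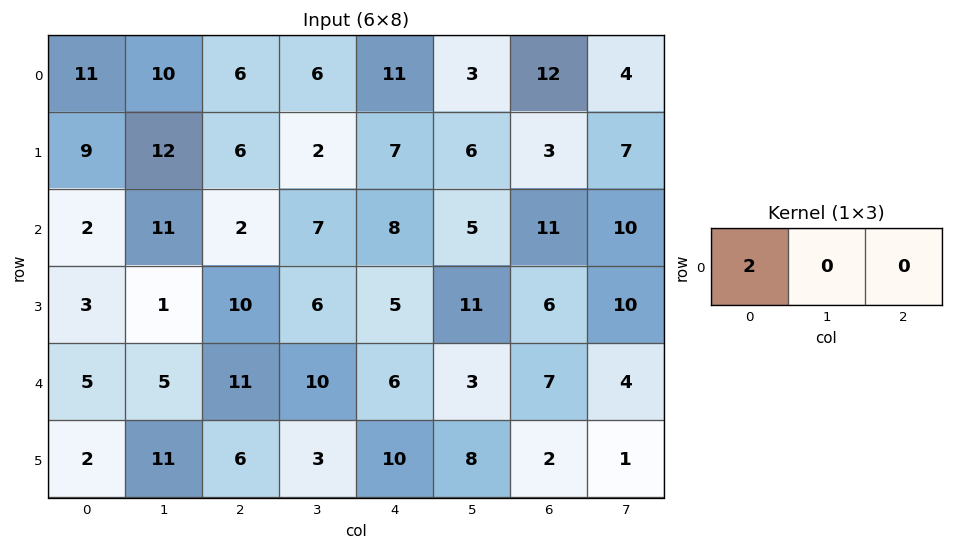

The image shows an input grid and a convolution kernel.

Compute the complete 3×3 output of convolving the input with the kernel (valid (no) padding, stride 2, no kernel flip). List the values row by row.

Output[0,0]: The receptive field on the input at this output position is [11 10 6]. Elementwise product with the kernel and sum: 11·2.
Output[0,1]: The receptive field on the input at this output position is [6 6 11]. Elementwise product with the kernel and sum: 6·2.

22 12 22
4 4 16
10 22 12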